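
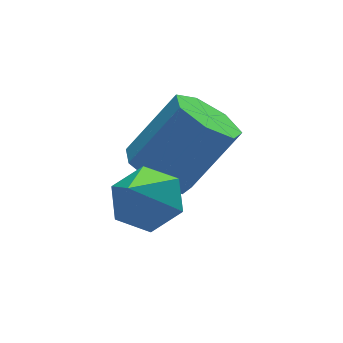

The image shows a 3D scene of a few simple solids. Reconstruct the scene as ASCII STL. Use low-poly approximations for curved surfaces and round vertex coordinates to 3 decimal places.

solid 
facet normal -0.623 0.004 -0.782
outer loop
vertex -0.028 0.698 -1.967
vertex -0.559 0.964 -1.543
vertex -0.064 1.329 -1.935
endloop
endfacet
facet normal 0.780 0.076 -0.621
outer loop
vertex -0.028 0.698 -1.967
vertex -0.064 1.329 -1.935
vertex 0.931 0.691 -0.762
endloop
endfacet
facet normal 0.781 0.077 -0.620
outer loop
vertex 0.931 0.691 -0.762
vertex -0.064 1.329 -1.935
vertex 0.895 1.322 -0.729
endloop
endfacet
facet normal 0.623 -0.005 0.783
outer loop
vertex 0.931 0.691 -0.762
vertex 0.895 1.322 -0.729
vertex 0.399 0.956 -0.337
endloop
endfacet
facet normal -0.623 0.005 -0.782
outer loop
vertex -0.064 1.329 -1.935
vertex -0.559 0.964 -1.543
vertex -0.473 1.686 -1.607
endloop
endfacet
facet normal 0.443 0.827 -0.347
outer loop
vertex -0.064 1.329 -1.935
vertex -0.473 1.686 -1.607
vertex 0.895 1.322 -0.729
endloop
endfacet
facet normal 0.443 0.827 -0.347
outer loop
vertex 0.895 1.322 -0.729
vertex -0.473 1.686 -1.607
vertex 0.486 1.678 -0.402
endloop
endfacet
facet normal 0.622 -0.004 0.783
outer loop
vertex 0.895 1.322 -0.729
vertex 0.486 1.678 -0.402
vertex 0.399 0.956 -0.337
endloop
endfacet
facet normal -0.623 0.005 -0.783
outer loop
vertex -0.473 1.686 -1.607
vertex -0.559 0.964 -1.543
vertex -0.947 1.498 -1.231
endloop
endfacet
facet normal -0.229 0.955 0.189
outer loop
vertex -0.473 1.686 -1.607
vertex -0.947 1.498 -1.231
vertex 0.486 1.678 -0.402
endloop
endfacet
facet normal -0.228 0.955 0.187
outer loop
vertex 0.486 1.678 -0.402
vertex -0.947 1.498 -1.231
vertex 0.012 1.491 -0.026
endloop
endfacet
facet normal 0.623 -0.005 0.783
outer loop
vertex 0.486 1.678 -0.402
vertex 0.012 1.491 -0.026
vertex 0.399 0.956 -0.337
endloop
endfacet
facet normal -0.622 0.005 -0.783
outer loop
vertex -0.947 1.498 -1.231
vertex -0.559 0.964 -1.543
vertex -1.129 0.908 -1.09
endloop
endfacet
facet normal -0.728 0.363 0.581
outer loop
vertex -0.947 1.498 -1.231
vertex -1.129 0.908 -1.09
vertex 0.012 1.491 -0.026
endloop
endfacet
facet normal -0.728 0.365 0.580
outer loop
vertex 0.012 1.491 -0.026
vertex -1.129 0.908 -1.09
vertex -0.171 0.901 0.116
endloop
endfacet
facet normal 0.622 -0.005 0.783
outer loop
vertex 0.012 1.491 -0.026
vertex -0.171 0.901 0.116
vertex 0.399 0.956 -0.337
endloop
endfacet
facet normal -0.622 0.004 -0.783
outer loop
vertex -1.129 0.908 -1.09
vertex -0.559 0.964 -1.543
vertex -0.882 0.36 -1.289
endloop
endfacet
facet normal -0.679 -0.501 0.537
outer loop
vertex -1.129 0.908 -1.09
vertex -0.882 0.36 -1.289
vertex -0.171 0.901 0.116
endloop
endfacet
facet normal -0.679 -0.502 0.537
outer loop
vertex -0.171 0.901 0.116
vertex -0.882 0.36 -1.289
vertex 0.076 0.353 -0.084
endloop
endfacet
facet normal 0.622 -0.005 0.783
outer loop
vertex -0.171 0.901 0.116
vertex 0.076 0.353 -0.084
vertex 0.399 0.956 -0.337
endloop
endfacet
facet normal -0.623 0.004 -0.782
outer loop
vertex -0.882 0.36 -1.289
vertex -0.559 0.964 -1.543
vertex -0.392 0.266 -1.68
endloop
endfacet
facet normal -0.119 -0.989 0.089
outer loop
vertex -0.882 0.36 -1.289
vertex -0.392 0.266 -1.68
vertex 0.076 0.353 -0.084
endloop
endfacet
facet normal -0.119 -0.989 0.089
outer loop
vertex 0.076 0.353 -0.084
vertex -0.392 0.266 -1.68
vertex 0.566 0.259 -0.474
endloop
endfacet
facet normal 0.622 -0.005 0.783
outer loop
vertex 0.076 0.353 -0.084
vertex 0.566 0.259 -0.474
vertex 0.399 0.956 -0.337
endloop
endfacet
facet normal -0.623 0.005 -0.783
outer loop
vertex -0.392 0.266 -1.68
vertex -0.559 0.964 -1.543
vertex -0.028 0.698 -1.967
endloop
endfacet
facet normal 0.532 -0.732 -0.427
outer loop
vertex -0.392 0.266 -1.68
vertex -0.028 0.698 -1.967
vertex 0.566 0.259 -0.474
endloop
endfacet
facet normal 0.531 -0.733 -0.426
outer loop
vertex 0.566 0.259 -0.474
vertex -0.028 0.698 -1.967
vertex 0.931 0.691 -0.762
endloop
endfacet
facet normal 0.623 -0.005 0.782
outer loop
vertex 0.566 0.259 -0.474
vertex 0.931 0.691 -0.762
vertex 0.399 0.956 -0.337
endloop
endfacet
facet normal 0.433 0.491 -0.756
outer loop
vertex -0.902 -0.951 -0.961
vertex -1.339 -0.449 -0.885
vertex -0.759 -0.443 -0.549
endloop
endfacet
facet normal 0.641 -0.584 0.498
outer loop
vertex -0.902 -0.951 -0.961
vertex -0.759 -0.443 -0.549
vertex -1.941 -1.131 0.165
endloop
endfacet
facet normal 0.433 0.489 -0.757
outer loop
vertex -0.759 -0.443 -0.549
vertex -1.339 -0.449 -0.885
vertex -1.196 0.06 -0.474
endloop
endfacet
facet normal 0.407 0.221 0.886
outer loop
vertex -0.759 -0.443 -0.549
vertex -1.196 0.06 -0.474
vertex -1.941 -1.131 0.165
endloop
endfacet
facet normal 0.433 0.490 -0.757
outer loop
vertex -1.196 0.06 -0.474
vertex -1.339 -0.449 -0.885
vertex -1.776 0.053 -0.81
endloop
endfacet
facet normal -0.401 0.615 0.679
outer loop
vertex -1.196 0.06 -0.474
vertex -1.776 0.053 -0.81
vertex -1.941 -1.131 0.165
endloop
endfacet
facet normal 0.434 0.491 -0.756
outer loop
vertex -1.776 0.053 -0.81
vertex -1.339 -0.449 -0.885
vertex -1.918 -0.456 -1.222
endloop
endfacet
facet normal -0.975 0.205 0.083
outer loop
vertex -1.776 0.053 -0.81
vertex -1.918 -0.456 -1.222
vertex -1.941 -1.131 0.165
endloop
endfacet
facet normal 0.434 0.491 -0.756
outer loop
vertex -1.918 -0.456 -1.222
vertex -1.339 -0.449 -0.885
vertex -1.481 -0.958 -1.297
endloop
endfacet
facet normal -0.741 -0.599 -0.304
outer loop
vertex -1.918 -0.456 -1.222
vertex -1.481 -0.958 -1.297
vertex -1.941 -1.131 0.165
endloop
endfacet
facet normal 0.433 0.491 -0.756
outer loop
vertex -1.481 -0.958 -1.297
vertex -1.339 -0.449 -0.885
vertex -0.902 -0.951 -0.961
endloop
endfacet
facet normal 0.068 -0.993 -0.096
outer loop
vertex -1.481 -0.958 -1.297
vertex -0.902 -0.951 -0.961
vertex -1.941 -1.131 0.165
endloop
endfacet

endsolid


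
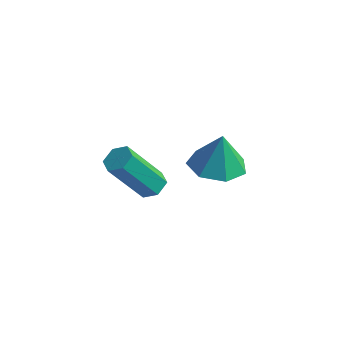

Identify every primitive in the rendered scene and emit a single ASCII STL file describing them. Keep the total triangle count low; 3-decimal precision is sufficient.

solid 
facet normal -0.077 -0.110 -0.991
outer loop
vertex 3.819 -0.516 -0.414
vertex 3.065 0.142 -0.429
vertex 4.046 0.314 -0.524
endloop
endfacet
facet normal 0.852 -0.167 0.495
outer loop
vertex 3.819 -0.516 -0.414
vertex 4.046 0.314 -0.524
vertex 3.175 0.298 0.969
endloop
endfacet
facet normal -0.076 -0.111 -0.991
outer loop
vertex 4.046 0.314 -0.524
vertex 3.065 0.142 -0.429
vertex 3.535 1.014 -0.563
endloop
endfacet
facet normal 0.719 0.549 0.426
outer loop
vertex 4.046 0.314 -0.524
vertex 3.535 1.014 -0.563
vertex 3.175 0.298 0.969
endloop
endfacet
facet normal -0.078 -0.110 -0.991
outer loop
vertex 3.535 1.014 -0.563
vertex 3.065 0.142 -0.429
vertex 2.671 1.058 -0.5
endloop
endfacet
facet normal 0.078 0.896 0.437
outer loop
vertex 3.535 1.014 -0.563
vertex 2.671 1.058 -0.5
vertex 3.175 0.298 0.969
endloop
endfacet
facet normal -0.077 -0.110 -0.991
outer loop
vertex 2.671 1.058 -0.5
vertex 3.065 0.142 -0.429
vertex 2.103 0.411 -0.384
endloop
endfacet
facet normal -0.593 0.614 0.521
outer loop
vertex 2.671 1.058 -0.5
vertex 2.103 0.411 -0.384
vertex 3.175 0.298 0.969
endloop
endfacet
facet normal -0.077 -0.111 -0.991
outer loop
vertex 2.103 0.411 -0.384
vertex 3.065 0.142 -0.429
vertex 2.261 -0.438 -0.301
endloop
endfacet
facet normal -0.784 -0.086 0.614
outer loop
vertex 2.103 0.411 -0.384
vertex 2.261 -0.438 -0.301
vertex 3.175 0.298 0.969
endloop
endfacet
facet normal -0.077 -0.112 -0.991
outer loop
vertex 2.261 -0.438 -0.301
vertex 3.065 0.142 -0.429
vertex 3.024 -0.851 -0.314
endloop
endfacet
facet normal -0.355 -0.675 0.647
outer loop
vertex 2.261 -0.438 -0.301
vertex 3.024 -0.851 -0.314
vertex 3.175 0.298 0.969
endloop
endfacet
facet normal -0.078 -0.112 -0.991
outer loop
vertex 3.024 -0.851 -0.314
vertex 3.065 0.142 -0.429
vertex 3.819 -0.516 -0.414
endloop
endfacet
facet normal 0.375 -0.712 0.594
outer loop
vertex 3.024 -0.851 -0.314
vertex 3.819 -0.516 -0.414
vertex 3.175 0.298 0.969
endloop
endfacet
facet normal 0.355 0.437 -0.826
outer loop
vertex 0.278 0.915 -3.993
vertex -0.188 1.293 -3.993
vertex 0.316 1.438 -3.7
endloop
endfacet
facet normal 0.933 -0.225 0.280
outer loop
vertex 0.278 0.915 -3.993
vertex 0.316 1.438 -3.7
vertex -0.486 -0.031 -2.208
endloop
endfacet
facet normal 0.933 -0.225 0.280
outer loop
vertex -0.486 -0.031 -2.208
vertex 0.316 1.438 -3.7
vertex -0.448 0.492 -1.915
endloop
endfacet
facet normal -0.353 -0.438 0.827
outer loop
vertex -0.486 -0.031 -2.208
vertex -0.448 0.492 -1.915
vertex -0.952 0.347 -2.207
endloop
endfacet
facet normal 0.354 0.438 -0.826
outer loop
vertex 0.316 1.438 -3.7
vertex -0.188 1.293 -3.993
vertex -0.15 1.815 -3.7
endloop
endfacet
facet normal 0.520 0.643 0.563
outer loop
vertex 0.316 1.438 -3.7
vertex -0.15 1.815 -3.7
vertex -0.448 0.492 -1.915
endloop
endfacet
facet normal 0.519 0.643 0.563
outer loop
vertex -0.448 0.492 -1.915
vertex -0.15 1.815 -3.7
vertex -0.915 0.869 -1.915
endloop
endfacet
facet normal -0.353 -0.438 0.827
outer loop
vertex -0.448 0.492 -1.915
vertex -0.915 0.869 -1.915
vertex -0.952 0.347 -2.207
endloop
endfacet
facet normal 0.354 0.438 -0.826
outer loop
vertex -0.15 1.815 -3.7
vertex -0.188 1.293 -3.993
vertex -0.654 1.671 -3.992
endloop
endfacet
facet normal -0.411 0.866 0.283
outer loop
vertex -0.15 1.815 -3.7
vertex -0.654 1.671 -3.992
vertex -0.915 0.869 -1.915
endloop
endfacet
facet normal -0.412 0.866 0.283
outer loop
vertex -0.915 0.869 -1.915
vertex -0.654 1.671 -3.992
vertex -1.418 0.725 -2.207
endloop
endfacet
facet normal -0.355 -0.437 0.826
outer loop
vertex -0.915 0.869 -1.915
vertex -1.418 0.725 -2.207
vertex -0.952 0.347 -2.207
endloop
endfacet
facet normal 0.353 0.438 -0.827
outer loop
vertex -0.654 1.671 -3.992
vertex -0.188 1.293 -3.993
vertex -0.692 1.148 -4.285
endloop
endfacet
facet normal -0.933 0.225 -0.280
outer loop
vertex -0.654 1.671 -3.992
vertex -0.692 1.148 -4.285
vertex -1.418 0.725 -2.207
endloop
endfacet
facet normal -0.933 0.225 -0.280
outer loop
vertex -1.418 0.725 -2.207
vertex -0.692 1.148 -4.285
vertex -1.456 0.202 -2.5
endloop
endfacet
facet normal -0.355 -0.437 0.826
outer loop
vertex -1.418 0.725 -2.207
vertex -1.456 0.202 -2.5
vertex -0.952 0.347 -2.207
endloop
endfacet
facet normal 0.353 0.438 -0.827
outer loop
vertex -0.692 1.148 -4.285
vertex -0.188 1.293 -3.993
vertex -0.225 0.771 -4.285
endloop
endfacet
facet normal -0.519 -0.643 -0.563
outer loop
vertex -0.692 1.148 -4.285
vertex -0.225 0.771 -4.285
vertex -1.456 0.202 -2.5
endloop
endfacet
facet normal -0.520 -0.642 -0.563
outer loop
vertex -1.456 0.202 -2.5
vertex -0.225 0.771 -4.285
vertex -0.99 -0.175 -2.5
endloop
endfacet
facet normal -0.354 -0.438 0.826
outer loop
vertex -1.456 0.202 -2.5
vertex -0.99 -0.175 -2.5
vertex -0.952 0.347 -2.207
endloop
endfacet
facet normal 0.355 0.437 -0.826
outer loop
vertex -0.225 0.771 -4.285
vertex -0.188 1.293 -3.993
vertex 0.278 0.915 -3.993
endloop
endfacet
facet normal 0.412 -0.866 -0.283
outer loop
vertex -0.225 0.771 -4.285
vertex 0.278 0.915 -3.993
vertex -0.99 -0.175 -2.5
endloop
endfacet
facet normal 0.411 -0.866 -0.283
outer loop
vertex -0.99 -0.175 -2.5
vertex 0.278 0.915 -3.993
vertex -0.486 -0.031 -2.208
endloop
endfacet
facet normal -0.354 -0.438 0.826
outer loop
vertex -0.99 -0.175 -2.5
vertex -0.486 -0.031 -2.208
vertex -0.952 0.347 -2.207
endloop
endfacet

endsolid


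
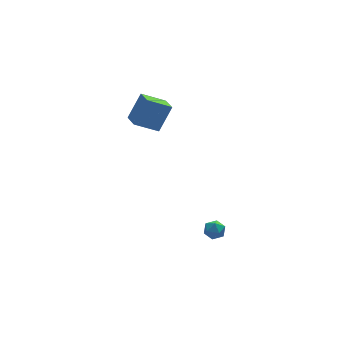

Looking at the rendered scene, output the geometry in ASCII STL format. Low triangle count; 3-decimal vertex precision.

solid 
facet normal -0.511 -0.222 -0.831
outer loop
vertex -0.32 0.37 3.625
vertex -0.275 1.512 3.292
vertex 0.977 0.107 2.898
endloop
endfacet
facet normal -0.038 -0.960 0.279
outer loop
vertex 1.855 0.488 4.328
vertex -0.32 0.37 3.625
vertex 0.977 0.107 2.898
endloop
endfacet
facet normal -0.510 -0.221 -0.831
outer loop
vertex 0.977 0.107 2.898
vertex -0.275 1.512 3.292
vertex 1.023 1.249 2.566
endloop
endfacet
facet normal 0.859 -0.174 -0.481
outer loop
vertex 1.023 1.249 2.566
vertex 1.855 0.488 4.328
vertex 0.977 0.107 2.898
endloop
endfacet
facet normal -0.859 0.174 0.481
outer loop
vertex -0.32 0.37 3.625
vertex 0.603 1.893 4.722
vertex -0.275 1.512 3.292
endloop
endfacet
facet normal -0.038 -0.959 0.279
outer loop
vertex 0.557 0.751 5.054
vertex -0.32 0.37 3.625
vertex 1.855 0.488 4.328
endloop
endfacet
facet normal -0.859 0.174 0.481
outer loop
vertex 0.557 0.751 5.054
vertex 0.603 1.893 4.722
vertex -0.32 0.37 3.625
endloop
endfacet
facet normal 0.038 0.959 -0.279
outer loop
vertex -0.275 1.512 3.292
vertex 0.603 1.893 4.722
vertex 1.023 1.249 2.566
endloop
endfacet
facet normal 0.859 -0.174 -0.481
outer loop
vertex 1.9 1.63 3.995
vertex 1.855 0.488 4.328
vertex 1.023 1.249 2.566
endloop
endfacet
facet normal 0.038 0.959 -0.279
outer loop
vertex 1.023 1.249 2.566
vertex 0.603 1.893 4.722
vertex 1.9 1.63 3.995
endloop
endfacet
facet normal 0.510 0.222 0.831
outer loop
vertex 1.9 1.63 3.995
vertex 0.557 0.751 5.054
vertex 1.855 0.488 4.328
endloop
endfacet
facet normal 0.511 0.221 0.831
outer loop
vertex 0.603 1.893 4.722
vertex 0.557 0.751 5.054
vertex 1.9 1.63 3.995
endloop
endfacet
facet normal -0.625 0.772 -0.117
outer loop
vertex 2.827 -2.692 -3.381
vertex 2.326 -3.105 -3.428
vertex 2.503 -2.873 -2.845
endloop
endfacet
facet normal -0.065 0.957 0.284
outer loop
vertex 2.827 -2.692 -3.381
vertex 2.503 -2.873 -2.845
vertex 3.153 -2.832 -2.834
endloop
endfacet
facet normal 0.527 0.844 -0.098
outer loop
vertex 2.827 -2.692 -3.381
vertex 3.153 -2.832 -2.834
vertex 3.378 -3.039 -3.41
endloop
endfacet
facet normal 0.333 0.590 -0.735
outer loop
vertex 2.827 -2.692 -3.381
vertex 3.378 -3.039 -3.41
vertex 2.867 -3.208 -3.777
endloop
endfacet
facet normal -0.379 0.545 -0.748
outer loop
vertex 2.827 -2.692 -3.381
vertex 2.867 -3.208 -3.777
vertex 2.326 -3.105 -3.428
endloop
endfacet
facet normal -0.047 0.524 0.851
outer loop
vertex 3.153 -2.832 -2.834
vertex 2.503 -2.873 -2.845
vertex 2.853 -3.332 -2.543
endloop
endfacet
facet normal -0.954 0.224 0.201
outer loop
vertex 2.503 -2.873 -2.845
vertex 2.326 -3.105 -3.428
vertex 2.342 -3.501 -2.91
endloop
endfacet
facet normal -0.556 -0.143 -0.819
outer loop
vertex 2.326 -3.105 -3.428
vertex 2.867 -3.208 -3.777
vertex 2.567 -3.708 -3.486
endloop
endfacet
facet normal 0.597 -0.070 -0.799
outer loop
vertex 2.867 -3.208 -3.777
vertex 3.378 -3.039 -3.41
vertex 3.217 -3.667 -3.475
endloop
endfacet
facet normal 0.911 0.342 0.233
outer loop
vertex 3.378 -3.039 -3.41
vertex 3.153 -2.832 -2.834
vertex 3.394 -3.435 -2.892
endloop
endfacet
facet normal -0.333 -0.590 0.735
outer loop
vertex 2.893 -3.848 -2.939
vertex 2.853 -3.332 -2.543
vertex 2.342 -3.501 -2.91
endloop
endfacet
facet normal -0.527 -0.844 0.098
outer loop
vertex 2.893 -3.848 -2.939
vertex 2.342 -3.501 -2.91
vertex 2.567 -3.708 -3.486
endloop
endfacet
facet normal 0.065 -0.957 -0.284
outer loop
vertex 2.893 -3.848 -2.939
vertex 2.567 -3.708 -3.486
vertex 3.217 -3.667 -3.475
endloop
endfacet
facet normal 0.625 -0.772 0.117
outer loop
vertex 2.893 -3.848 -2.939
vertex 3.217 -3.667 -3.475
vertex 3.394 -3.435 -2.892
endloop
endfacet
facet normal 0.379 -0.545 0.748
outer loop
vertex 2.893 -3.848 -2.939
vertex 3.394 -3.435 -2.892
vertex 2.853 -3.332 -2.543
endloop
endfacet
facet normal -0.597 0.070 0.799
outer loop
vertex 2.342 -3.501 -2.91
vertex 2.853 -3.332 -2.543
vertex 2.503 -2.873 -2.845
endloop
endfacet
facet normal -0.911 -0.342 -0.233
outer loop
vertex 2.567 -3.708 -3.486
vertex 2.342 -3.501 -2.91
vertex 2.326 -3.105 -3.428
endloop
endfacet
facet normal 0.047 -0.524 -0.851
outer loop
vertex 3.217 -3.667 -3.475
vertex 2.567 -3.708 -3.486
vertex 2.867 -3.208 -3.777
endloop
endfacet
facet normal 0.954 -0.224 -0.201
outer loop
vertex 3.394 -3.435 -2.892
vertex 3.217 -3.667 -3.475
vertex 3.378 -3.039 -3.41
endloop
endfacet
facet normal 0.556 0.143 0.819
outer loop
vertex 2.853 -3.332 -2.543
vertex 3.394 -3.435 -2.892
vertex 3.153 -2.832 -2.834
endloop
endfacet

endsolid


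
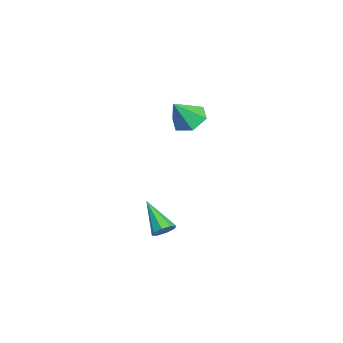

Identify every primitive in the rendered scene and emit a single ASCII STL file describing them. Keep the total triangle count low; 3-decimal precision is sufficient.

solid 
facet normal -0.437 0.435 -0.787
outer loop
vertex -0.582 -1.412 2.288
vertex -1.427 -1.634 2.634
vertex -1.026 -0.816 2.864
endloop
endfacet
facet normal 0.881 0.371 0.295
outer loop
vertex -0.582 -1.412 2.288
vertex -1.026 -0.816 2.864
vertex -0.733 -2.326 3.886
endloop
endfacet
facet normal -0.437 0.435 -0.787
outer loop
vertex -1.026 -0.816 2.864
vertex -1.427 -1.634 2.634
vertex -1.871 -1.038 3.21
endloop
endfacet
facet normal 0.176 0.575 0.799
outer loop
vertex -1.026 -0.816 2.864
vertex -1.871 -1.038 3.21
vertex -0.733 -2.326 3.886
endloop
endfacet
facet normal -0.437 0.435 -0.787
outer loop
vertex -1.871 -1.038 3.21
vertex -1.427 -1.634 2.634
vertex -2.272 -1.856 2.98
endloop
endfacet
facet normal -0.506 0.006 0.862
outer loop
vertex -1.871 -1.038 3.21
vertex -2.272 -1.856 2.98
vertex -0.733 -2.326 3.886
endloop
endfacet
facet normal -0.437 0.436 -0.787
outer loop
vertex -2.272 -1.856 2.98
vertex -1.427 -1.634 2.634
vertex -1.829 -2.452 2.404
endloop
endfacet
facet normal -0.483 -0.767 0.422
outer loop
vertex -2.272 -1.856 2.98
vertex -1.829 -2.452 2.404
vertex -0.733 -2.326 3.886
endloop
endfacet
facet normal -0.437 0.436 -0.787
outer loop
vertex -1.829 -2.452 2.404
vertex -1.427 -1.634 2.634
vertex -0.984 -2.23 2.058
endloop
endfacet
facet normal 0.222 -0.972 -0.081
outer loop
vertex -1.829 -2.452 2.404
vertex -0.984 -2.23 2.058
vertex -0.733 -2.326 3.886
endloop
endfacet
facet normal -0.437 0.436 -0.787
outer loop
vertex -0.984 -2.23 2.058
vertex -1.427 -1.634 2.634
vertex -0.582 -1.412 2.288
endloop
endfacet
facet normal 0.904 -0.403 -0.145
outer loop
vertex -0.984 -2.23 2.058
vertex -0.582 -1.412 2.288
vertex -0.733 -2.326 3.886
endloop
endfacet
facet normal 0.595 0.470 -0.652
outer loop
vertex 1.539 -2.219 -2.877
vertex 1.302 -2.558 -3.338
vertex 1.16 -2.015 -3.076
endloop
endfacet
facet normal -0.088 0.607 0.790
outer loop
vertex 1.539 -2.219 -2.877
vertex 1.16 -2.015 -3.076
vertex 0.138 -3.482 -2.062
endloop
endfacet
facet normal 0.595 0.470 -0.652
outer loop
vertex 1.16 -2.015 -3.076
vertex 1.302 -2.558 -3.338
vertex 0.864 -2.129 -3.428
endloop
endfacet
facet normal -0.653 0.682 0.328
outer loop
vertex 1.16 -2.015 -3.076
vertex 0.864 -2.129 -3.428
vertex 0.138 -3.482 -2.062
endloop
endfacet
facet normal 0.595 0.471 -0.650
outer loop
vertex 0.864 -2.129 -3.428
vertex 1.302 -2.558 -3.338
vertex 0.825 -2.495 -3.729
endloop
endfacet
facet normal -0.935 0.280 -0.219
outer loop
vertex 0.864 -2.129 -3.428
vertex 0.825 -2.495 -3.729
vertex 0.138 -3.482 -2.062
endloop
endfacet
facet normal 0.596 0.471 -0.651
outer loop
vertex 0.825 -2.495 -3.729
vertex 1.302 -2.558 -3.338
vertex 1.065 -2.897 -3.8
endloop
endfacet
facet normal -0.766 -0.363 -0.531
outer loop
vertex 0.825 -2.495 -3.729
vertex 1.065 -2.897 -3.8
vertex 0.138 -3.482 -2.062
endloop
endfacet
facet normal 0.594 0.472 -0.651
outer loop
vertex 1.065 -2.897 -3.8
vertex 1.302 -2.558 -3.338
vertex 1.445 -3.101 -3.601
endloop
endfacet
facet normal -0.246 -0.872 -0.424
outer loop
vertex 1.065 -2.897 -3.8
vertex 1.445 -3.101 -3.601
vertex 0.138 -3.482 -2.062
endloop
endfacet
facet normal 0.593 0.472 -0.652
outer loop
vertex 1.445 -3.101 -3.601
vertex 1.302 -2.558 -3.338
vertex 1.741 -2.987 -3.249
endloop
endfacet
facet normal 0.320 -0.947 0.037
outer loop
vertex 1.445 -3.101 -3.601
vertex 1.741 -2.987 -3.249
vertex 0.138 -3.482 -2.062
endloop
endfacet
facet normal 0.594 0.472 -0.651
outer loop
vertex 1.741 -2.987 -3.249
vertex 1.302 -2.558 -3.338
vertex 1.78 -2.621 -2.948
endloop
endfacet
facet normal 0.601 -0.545 0.585
outer loop
vertex 1.741 -2.987 -3.249
vertex 1.78 -2.621 -2.948
vertex 0.138 -3.482 -2.062
endloop
endfacet
facet normal 0.594 0.471 -0.652
outer loop
vertex 1.78 -2.621 -2.948
vertex 1.302 -2.558 -3.338
vertex 1.539 -2.219 -2.877
endloop
endfacet
facet normal 0.431 0.100 0.897
outer loop
vertex 1.78 -2.621 -2.948
vertex 1.539 -2.219 -2.877
vertex 0.138 -3.482 -2.062
endloop
endfacet

endsolid


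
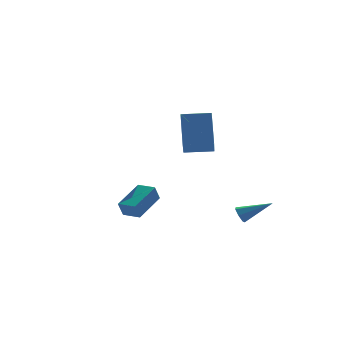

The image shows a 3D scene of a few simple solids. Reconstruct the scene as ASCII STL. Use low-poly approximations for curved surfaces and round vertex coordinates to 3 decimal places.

solid 
facet normal -0.941 0.333 -0.056
outer loop
vertex 1.535 3.928 0.673
vertex 2.066 5.254 -0.373
vertex 1.215 2.742 -0.994
endloop
endfacet
facet normal -0.300 -0.749 0.591
outer loop
vertex 2.674 2.226 -0.907
vertex 1.535 3.928 0.673
vertex 1.215 2.742 -0.994
endloop
endfacet
facet normal -0.941 0.333 -0.056
outer loop
vertex 1.215 2.742 -0.994
vertex 2.066 5.254 -0.373
vertex 1.746 4.068 -2.039
endloop
endfacet
facet normal -0.155 -0.573 -0.805
outer loop
vertex 1.746 4.068 -2.039
vertex 2.674 2.226 -0.907
vertex 1.215 2.742 -0.994
endloop
endfacet
facet normal 0.155 0.573 0.805
outer loop
vertex 1.535 3.928 0.673
vertex 3.525 4.738 -0.286
vertex 2.066 5.254 -0.373
endloop
endfacet
facet normal -0.300 -0.749 0.591
outer loop
vertex 2.994 3.412 0.759
vertex 1.535 3.928 0.673
vertex 2.674 2.226 -0.907
endloop
endfacet
facet normal 0.155 0.572 0.805
outer loop
vertex 2.994 3.412 0.759
vertex 3.525 4.738 -0.286
vertex 1.535 3.928 0.673
endloop
endfacet
facet normal 0.300 0.749 -0.591
outer loop
vertex 2.066 5.254 -0.373
vertex 3.525 4.738 -0.286
vertex 1.746 4.068 -2.039
endloop
endfacet
facet normal -0.155 -0.573 -0.805
outer loop
vertex 3.205 3.552 -1.953
vertex 2.674 2.226 -0.907
vertex 1.746 4.068 -2.039
endloop
endfacet
facet normal 0.300 0.749 -0.591
outer loop
vertex 1.746 4.068 -2.039
vertex 3.525 4.738 -0.286
vertex 3.205 3.552 -1.953
endloop
endfacet
facet normal 0.941 -0.333 0.056
outer loop
vertex 3.205 3.552 -1.953
vertex 2.994 3.412 0.759
vertex 2.674 2.226 -0.907
endloop
endfacet
facet normal 0.941 -0.333 0.056
outer loop
vertex 3.525 4.738 -0.286
vertex 2.994 3.412 0.759
vertex 3.205 3.552 -1.953
endloop
endfacet
facet normal -0.840 0.307 -0.447
outer loop
vertex 2.494 -2.089 -4.28
vertex 2.218 -2.356 -3.945
vertex 2.377 -1.873 -3.912
endloop
endfacet
facet normal 0.675 0.710 -0.202
outer loop
vertex 2.494 -2.089 -4.28
vertex 2.377 -1.873 -3.912
vertex 3.662 -2.884 -3.175
endloop
endfacet
facet normal -0.840 0.307 -0.448
outer loop
vertex 2.377 -1.873 -3.912
vertex 2.218 -2.356 -3.945
vertex 2.14 -2.021 -3.569
endloop
endfacet
facet normal 0.302 0.782 0.546
outer loop
vertex 2.377 -1.873 -3.912
vertex 2.14 -2.021 -3.569
vertex 3.662 -2.884 -3.175
endloop
endfacet
facet normal -0.839 0.308 -0.449
outer loop
vertex 2.14 -2.021 -3.569
vertex 2.218 -2.356 -3.945
vertex 1.961 -2.421 -3.509
endloop
endfacet
facet normal -0.134 0.206 0.969
outer loop
vertex 2.14 -2.021 -3.569
vertex 1.961 -2.421 -3.509
vertex 3.662 -2.884 -3.175
endloop
endfacet
facet normal -0.839 0.306 -0.449
outer loop
vertex 1.961 -2.421 -3.509
vertex 2.218 -2.356 -3.945
vertex 1.976 -2.773 -3.777
endloop
endfacet
facet normal -0.307 -0.585 0.751
outer loop
vertex 1.961 -2.421 -3.509
vertex 1.976 -2.773 -3.777
vertex 3.662 -2.884 -3.175
endloop
endfacet
facet normal -0.840 0.307 -0.448
outer loop
vertex 1.976 -2.773 -3.777
vertex 2.218 -2.356 -3.945
vertex 2.173 -2.811 -4.172
endloop
endfacet
facet normal -0.085 -0.995 0.054
outer loop
vertex 1.976 -2.773 -3.777
vertex 2.173 -2.811 -4.172
vertex 3.662 -2.884 -3.175
endloop
endfacet
facet normal -0.841 0.306 -0.447
outer loop
vertex 2.173 -2.811 -4.172
vertex 2.218 -2.356 -3.945
vertex 2.403 -2.506 -4.396
endloop
endfacet
facet normal 0.365 -0.714 -0.597
outer loop
vertex 2.173 -2.811 -4.172
vertex 2.403 -2.506 -4.396
vertex 3.662 -2.884 -3.175
endloop
endfacet
facet normal -0.840 0.308 -0.447
outer loop
vertex 2.403 -2.506 -4.396
vertex 2.218 -2.356 -3.945
vertex 2.494 -2.089 -4.28
endloop
endfacet
facet normal 0.702 0.044 -0.710
outer loop
vertex 2.403 -2.506 -4.396
vertex 2.494 -2.089 -4.28
vertex 3.662 -2.884 -3.175
endloop
endfacet
facet normal -0.578 0.814 -0.057
outer loop
vertex -3.065 -0.001 -3.392
vertex -1.709 1.01 -2.693
vertex -2.763 0.157 -4.204
endloop
endfacet
facet normal -0.741 -0.552 -0.383
outer loop
vertex -2.191 -0.65 -4.147
vertex -3.065 -0.001 -3.392
vertex -2.763 0.157 -4.204
endloop
endfacet
facet normal -0.577 0.815 -0.057
outer loop
vertex -2.763 0.157 -4.204
vertex -1.709 1.01 -2.693
vertex -1.407 1.167 -3.504
endloop
endfacet
facet normal 0.343 0.178 -0.922
outer loop
vertex -1.407 1.167 -3.504
vertex -2.191 -0.65 -4.147
vertex -2.763 0.157 -4.204
endloop
endfacet
facet normal -0.343 -0.178 0.922
outer loop
vertex -3.065 -0.001 -3.392
vertex -1.137 0.203 -2.636
vertex -1.709 1.01 -2.693
endloop
endfacet
facet normal -0.741 -0.552 -0.383
outer loop
vertex -2.493 -0.807 -3.336
vertex -3.065 -0.001 -3.392
vertex -2.191 -0.65 -4.147
endloop
endfacet
facet normal -0.343 -0.179 0.922
outer loop
vertex -2.493 -0.807 -3.336
vertex -1.137 0.203 -2.636
vertex -3.065 -0.001 -3.392
endloop
endfacet
facet normal 0.741 0.552 0.383
outer loop
vertex -1.709 1.01 -2.693
vertex -1.137 0.203 -2.636
vertex -1.407 1.167 -3.504
endloop
endfacet
facet normal 0.342 0.179 -0.922
outer loop
vertex -0.835 0.361 -3.448
vertex -2.191 -0.65 -4.147
vertex -1.407 1.167 -3.504
endloop
endfacet
facet normal 0.741 0.552 0.383
outer loop
vertex -1.407 1.167 -3.504
vertex -1.137 0.203 -2.636
vertex -0.835 0.361 -3.448
endloop
endfacet
facet normal 0.578 -0.814 0.057
outer loop
vertex -0.835 0.361 -3.448
vertex -2.493 -0.807 -3.336
vertex -2.191 -0.65 -4.147
endloop
endfacet
facet normal 0.578 -0.814 0.056
outer loop
vertex -1.137 0.203 -2.636
vertex -2.493 -0.807 -3.336
vertex -0.835 0.361 -3.448
endloop
endfacet

endsolid


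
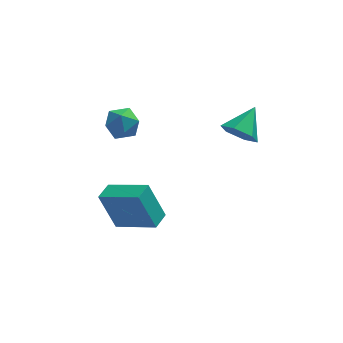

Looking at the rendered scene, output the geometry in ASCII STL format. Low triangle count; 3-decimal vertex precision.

solid 
facet normal -0.639 0.769 0.024
outer loop
vertex -2.848 0.812 1.523
vertex -3.512 0.268 1.273
vertex -3.335 0.388 2.141
endloop
endfacet
facet normal -0.115 0.859 0.499
outer loop
vertex -2.848 0.812 1.523
vertex -3.335 0.388 2.141
vertex -2.449 0.451 2.237
endloop
endfacet
facet normal 0.506 0.850 0.147
outer loop
vertex -2.848 0.812 1.523
vertex -2.449 0.451 2.237
vertex -2.077 0.369 1.428
endloop
endfacet
facet normal 0.366 0.754 -0.546
outer loop
vertex -2.848 0.812 1.523
vertex -2.077 0.369 1.428
vertex -2.734 0.256 0.832
endloop
endfacet
facet normal -0.342 0.704 -0.623
outer loop
vertex -2.848 0.812 1.523
vertex -2.734 0.256 0.832
vertex -3.512 0.268 1.273
endloop
endfacet
facet normal -0.124 0.303 0.945
outer loop
vertex -2.449 0.451 2.237
vertex -3.335 0.388 2.141
vertex -2.866 -0.316 2.428
endloop
endfacet
facet normal -0.972 0.157 0.176
outer loop
vertex -3.335 0.388 2.141
vertex -3.512 0.268 1.273
vertex -3.523 -0.429 1.832
endloop
endfacet
facet normal -0.492 0.051 -0.869
outer loop
vertex -3.512 0.268 1.273
vertex -2.734 0.256 0.832
vertex -3.151 -0.511 1.023
endloop
endfacet
facet normal 0.654 0.132 -0.745
outer loop
vertex -2.734 0.256 0.832
vertex -2.077 0.369 1.428
vertex -2.265 -0.448 1.119
endloop
endfacet
facet normal 0.881 0.288 0.376
outer loop
vertex -2.077 0.369 1.428
vertex -2.449 0.451 2.237
vertex -2.088 -0.328 1.987
endloop
endfacet
facet normal -0.366 -0.754 0.546
outer loop
vertex -2.752 -0.872 1.737
vertex -2.866 -0.316 2.428
vertex -3.523 -0.429 1.832
endloop
endfacet
facet normal -0.506 -0.850 -0.147
outer loop
vertex -2.752 -0.872 1.737
vertex -3.523 -0.429 1.832
vertex -3.151 -0.511 1.023
endloop
endfacet
facet normal 0.115 -0.859 -0.499
outer loop
vertex -2.752 -0.872 1.737
vertex -3.151 -0.511 1.023
vertex -2.265 -0.448 1.119
endloop
endfacet
facet normal 0.639 -0.769 -0.024
outer loop
vertex -2.752 -0.872 1.737
vertex -2.265 -0.448 1.119
vertex -2.088 -0.328 1.987
endloop
endfacet
facet normal 0.342 -0.704 0.623
outer loop
vertex -2.752 -0.872 1.737
vertex -2.088 -0.328 1.987
vertex -2.866 -0.316 2.428
endloop
endfacet
facet normal -0.654 -0.132 0.745
outer loop
vertex -3.523 -0.429 1.832
vertex -2.866 -0.316 2.428
vertex -3.335 0.388 2.141
endloop
endfacet
facet normal -0.881 -0.288 -0.376
outer loop
vertex -3.151 -0.511 1.023
vertex -3.523 -0.429 1.832
vertex -3.512 0.268 1.273
endloop
endfacet
facet normal 0.124 -0.303 -0.945
outer loop
vertex -2.265 -0.448 1.119
vertex -3.151 -0.511 1.023
vertex -2.734 0.256 0.832
endloop
endfacet
facet normal 0.972 -0.157 -0.176
outer loop
vertex -2.088 -0.328 1.987
vertex -2.265 -0.448 1.119
vertex -2.077 0.369 1.428
endloop
endfacet
facet normal 0.492 -0.051 0.869
outer loop
vertex -2.866 -0.316 2.428
vertex -2.088 -0.328 1.987
vertex -2.449 0.451 2.237
endloop
endfacet
facet normal -0.508 -0.675 -0.535
outer loop
vertex 2.567 -2.114 2.155
vertex 2.088 -1.453 1.777
vertex 2.855 -1.728 1.395
endloop
endfacet
facet normal 0.942 -0.241 0.235
outer loop
vertex 2.567 -2.114 2.155
vertex 2.855 -1.728 1.395
vertex 2.892 -0.387 2.623
endloop
endfacet
facet normal -0.509 -0.674 -0.536
outer loop
vertex 2.855 -1.728 1.395
vertex 2.088 -1.453 1.777
vertex 2.376 -1.066 1.017
endloop
endfacet
facet normal 0.832 0.362 -0.420
outer loop
vertex 2.855 -1.728 1.395
vertex 2.376 -1.066 1.017
vertex 2.892 -0.387 2.623
endloop
endfacet
facet normal -0.509 -0.674 -0.536
outer loop
vertex 2.376 -1.066 1.017
vertex 2.088 -1.453 1.777
vertex 1.609 -0.791 1.399
endloop
endfacet
facet normal 0.115 0.901 -0.418
outer loop
vertex 2.376 -1.066 1.017
vertex 1.609 -0.791 1.399
vertex 2.892 -0.387 2.623
endloop
endfacet
facet normal -0.510 -0.674 -0.535
outer loop
vertex 1.609 -0.791 1.399
vertex 2.088 -1.453 1.777
vertex 1.321 -1.177 2.16
endloop
endfacet
facet normal -0.492 0.837 0.239
outer loop
vertex 1.609 -0.791 1.399
vertex 1.321 -1.177 2.16
vertex 2.892 -0.387 2.623
endloop
endfacet
facet normal -0.510 -0.674 -0.535
outer loop
vertex 1.321 -1.177 2.16
vertex 2.088 -1.453 1.777
vertex 1.8 -1.839 2.537
endloop
endfacet
facet normal -0.381 0.234 0.895
outer loop
vertex 1.321 -1.177 2.16
vertex 1.8 -1.839 2.537
vertex 2.892 -0.387 2.623
endloop
endfacet
facet normal -0.508 -0.675 -0.535
outer loop
vertex 1.8 -1.839 2.537
vertex 2.088 -1.453 1.777
vertex 2.567 -2.114 2.155
endloop
endfacet
facet normal 0.335 -0.305 0.892
outer loop
vertex 1.8 -1.839 2.537
vertex 2.567 -2.114 2.155
vertex 2.892 -0.387 2.623
endloop
endfacet
facet normal -0.501 -0.865 -0.042
outer loop
vertex -2.25 -1.805 -1.949
vertex -3.952 -0.78 -2.769
vertex -1.529 -2.13 -3.851
endloop
endfacet
facet normal 0.792 -0.477 0.382
outer loop
vertex -1.048 -1.3 -3.811
vertex -2.25 -1.805 -1.949
vertex -1.529 -2.13 -3.851
endloop
endfacet
facet normal -0.501 -0.865 -0.042
outer loop
vertex -1.529 -2.13 -3.851
vertex -3.952 -0.78 -2.769
vertex -3.231 -1.105 -4.672
endloop
endfacet
facet normal 0.350 -0.158 -0.923
outer loop
vertex -3.231 -1.105 -4.672
vertex -1.048 -1.3 -3.811
vertex -1.529 -2.13 -3.851
endloop
endfacet
facet normal -0.350 0.158 0.923
outer loop
vertex -2.25 -1.805 -1.949
vertex -3.471 0.05 -2.729
vertex -3.952 -0.78 -2.769
endloop
endfacet
facet normal 0.792 -0.478 0.381
outer loop
vertex -1.769 -0.975 -1.908
vertex -2.25 -1.805 -1.949
vertex -1.048 -1.3 -3.811
endloop
endfacet
facet normal -0.350 0.158 0.923
outer loop
vertex -1.769 -0.975 -1.908
vertex -3.471 0.05 -2.729
vertex -2.25 -1.805 -1.949
endloop
endfacet
facet normal -0.792 0.477 -0.381
outer loop
vertex -3.952 -0.78 -2.769
vertex -3.471 0.05 -2.729
vertex -3.231 -1.105 -4.672
endloop
endfacet
facet normal 0.350 -0.157 -0.923
outer loop
vertex -2.75 -0.275 -4.631
vertex -1.048 -1.3 -3.811
vertex -3.231 -1.105 -4.672
endloop
endfacet
facet normal -0.791 0.478 -0.382
outer loop
vertex -3.231 -1.105 -4.672
vertex -3.471 0.05 -2.729
vertex -2.75 -0.275 -4.631
endloop
endfacet
facet normal 0.501 0.865 0.042
outer loop
vertex -2.75 -0.275 -4.631
vertex -1.769 -0.975 -1.908
vertex -1.048 -1.3 -3.811
endloop
endfacet
facet normal 0.501 0.865 0.042
outer loop
vertex -3.471 0.05 -2.729
vertex -1.769 -0.975 -1.908
vertex -2.75 -0.275 -4.631
endloop
endfacet

endsolid


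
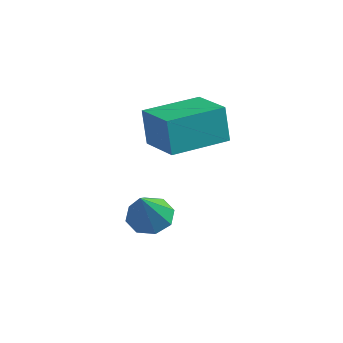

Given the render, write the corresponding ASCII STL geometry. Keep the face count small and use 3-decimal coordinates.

solid 
facet normal -0.923 0.344 -0.170
outer loop
vertex -3.196 2.373 -0.245
vertex -2.572 4.072 -0.193
vertex -2.989 2.334 -1.447
endloop
endfacet
facet normal -0.345 -0.938 -0.029
outer loop
vertex -1.688 1.848 -1.207
vertex -3.196 2.373 -0.245
vertex -2.989 2.334 -1.447
endloop
endfacet
facet normal -0.923 0.344 -0.170
outer loop
vertex -2.989 2.334 -1.447
vertex -2.572 4.072 -0.193
vertex -2.366 4.032 -1.395
endloop
endfacet
facet normal 0.170 -0.032 -0.985
outer loop
vertex -2.366 4.032 -1.395
vertex -1.688 1.848 -1.207
vertex -2.989 2.334 -1.447
endloop
endfacet
facet normal -0.170 0.032 0.985
outer loop
vertex -3.196 2.373 -0.245
vertex -1.271 3.586 0.047
vertex -2.572 4.072 -0.193
endloop
endfacet
facet normal -0.344 -0.938 -0.028
outer loop
vertex -1.894 1.888 -0.005
vertex -3.196 2.373 -0.245
vertex -1.688 1.848 -1.207
endloop
endfacet
facet normal -0.170 0.032 0.985
outer loop
vertex -1.894 1.888 -0.005
vertex -1.271 3.586 0.047
vertex -3.196 2.373 -0.245
endloop
endfacet
facet normal 0.345 0.938 0.028
outer loop
vertex -2.572 4.072 -0.193
vertex -1.271 3.586 0.047
vertex -2.366 4.032 -1.395
endloop
endfacet
facet normal 0.170 -0.032 -0.985
outer loop
vertex -1.064 3.547 -1.155
vertex -1.688 1.848 -1.207
vertex -2.366 4.032 -1.395
endloop
endfacet
facet normal 0.344 0.938 0.029
outer loop
vertex -2.366 4.032 -1.395
vertex -1.271 3.586 0.047
vertex -1.064 3.547 -1.155
endloop
endfacet
facet normal 0.923 -0.344 0.170
outer loop
vertex -1.064 3.547 -1.155
vertex -1.894 1.888 -0.005
vertex -1.688 1.848 -1.207
endloop
endfacet
facet normal 0.923 -0.344 0.170
outer loop
vertex -1.271 3.586 0.047
vertex -1.894 1.888 -0.005
vertex -1.064 3.547 -1.155
endloop
endfacet
facet normal -0.253 0.540 -0.803
outer loop
vertex -2.225 1.789 -4.519
vertex -2.711 2.122 -4.142
vertex -2.034 2.229 -4.283
endloop
endfacet
facet normal 0.928 -0.365 -0.070
outer loop
vertex -2.225 1.789 -4.519
vertex -2.034 2.229 -4.283
vertex -2.309 1.258 -2.858
endloop
endfacet
facet normal -0.253 0.541 -0.802
outer loop
vertex -2.034 2.229 -4.283
vertex -2.711 2.122 -4.142
vertex -2.239 2.608 -3.963
endloop
endfacet
facet normal 0.919 0.220 0.328
outer loop
vertex -2.034 2.229 -4.283
vertex -2.239 2.608 -3.963
vertex -2.309 1.258 -2.858
endloop
endfacet
facet normal -0.251 0.540 -0.803
outer loop
vertex -2.239 2.608 -3.963
vertex -2.711 2.122 -4.142
vertex -2.721 2.702 -3.749
endloop
endfacet
facet normal 0.425 0.560 0.711
outer loop
vertex -2.239 2.608 -3.963
vertex -2.721 2.702 -3.749
vertex -2.309 1.258 -2.858
endloop
endfacet
facet normal -0.252 0.540 -0.803
outer loop
vertex -2.721 2.702 -3.749
vertex -2.711 2.122 -4.142
vertex -3.197 2.456 -3.765
endloop
endfacet
facet normal -0.262 0.452 0.853
outer loop
vertex -2.721 2.702 -3.749
vertex -3.197 2.456 -3.765
vertex -2.309 1.258 -2.858
endloop
endfacet
facet normal -0.250 0.542 -0.803
outer loop
vertex -3.197 2.456 -3.765
vertex -2.711 2.122 -4.142
vertex -3.389 2.016 -4.002
endloop
endfacet
facet normal -0.739 -0.039 0.672
outer loop
vertex -3.197 2.456 -3.765
vertex -3.389 2.016 -4.002
vertex -2.309 1.258 -2.858
endloop
endfacet
facet normal -0.250 0.540 -0.803
outer loop
vertex -3.389 2.016 -4.002
vertex -2.711 2.122 -4.142
vertex -3.183 1.637 -4.321
endloop
endfacet
facet normal -0.730 -0.627 0.274
outer loop
vertex -3.389 2.016 -4.002
vertex -3.183 1.637 -4.321
vertex -2.309 1.258 -2.858
endloop
endfacet
facet normal -0.251 0.541 -0.803
outer loop
vertex -3.183 1.637 -4.321
vertex -2.711 2.122 -4.142
vertex -2.701 1.543 -4.535
endloop
endfacet
facet normal -0.237 -0.966 -0.109
outer loop
vertex -3.183 1.637 -4.321
vertex -2.701 1.543 -4.535
vertex -2.309 1.258 -2.858
endloop
endfacet
facet normal -0.252 0.540 -0.803
outer loop
vertex -2.701 1.543 -4.535
vertex -2.711 2.122 -4.142
vertex -2.225 1.789 -4.519
endloop
endfacet
facet normal 0.451 -0.856 -0.251
outer loop
vertex -2.701 1.543 -4.535
vertex -2.225 1.789 -4.519
vertex -2.309 1.258 -2.858
endloop
endfacet

endsolid


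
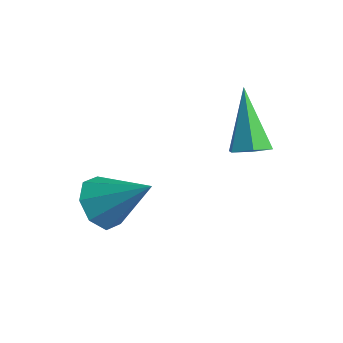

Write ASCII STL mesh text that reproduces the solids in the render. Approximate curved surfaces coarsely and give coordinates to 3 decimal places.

solid 
facet normal -0.710 -0.292 -0.641
outer loop
vertex 0.322 -1.526 -1.244
vertex -0.293 -1.634 -0.514
vertex -0.058 -0.913 -1.103
endloop
endfacet
facet normal 0.724 0.546 -0.421
outer loop
vertex 0.322 -1.526 -1.244
vertex -0.058 -0.913 -1.103
vertex 1.133 -1.046 0.774
endloop
endfacet
facet normal -0.709 -0.293 -0.642
outer loop
vertex -0.058 -0.913 -1.103
vertex -0.293 -1.634 -0.514
vertex -0.576 -0.722 -0.618
endloop
endfacet
facet normal 0.262 0.960 -0.098
outer loop
vertex -0.058 -0.913 -1.103
vertex -0.576 -0.722 -0.618
vertex 1.133 -1.046 0.774
endloop
endfacet
facet normal -0.709 -0.293 -0.641
outer loop
vertex -0.576 -0.722 -0.618
vertex -0.293 -1.634 -0.514
vertex -0.927 -1.066 -0.072
endloop
endfacet
facet normal -0.187 0.881 0.435
outer loop
vertex -0.576 -0.722 -0.618
vertex -0.927 -1.066 -0.072
vertex 1.133 -1.046 0.774
endloop
endfacet
facet normal -0.709 -0.292 -0.642
outer loop
vertex -0.927 -1.066 -0.072
vertex -0.293 -1.634 -0.514
vertex -0.908 -1.742 0.215
endloop
endfacet
facet normal -0.358 0.356 0.863
outer loop
vertex -0.927 -1.066 -0.072
vertex -0.908 -1.742 0.215
vertex 1.133 -1.046 0.774
endloop
endfacet
facet normal -0.709 -0.292 -0.642
outer loop
vertex -0.908 -1.742 0.215
vertex -0.293 -1.634 -0.514
vertex -0.528 -2.355 0.074
endloop
endfacet
facet normal -0.151 -0.310 0.939
outer loop
vertex -0.908 -1.742 0.215
vertex -0.528 -2.355 0.074
vertex 1.133 -1.046 0.774
endloop
endfacet
facet normal -0.709 -0.292 -0.642
outer loop
vertex -0.528 -2.355 0.074
vertex -0.293 -1.634 -0.514
vertex -0.01 -2.546 -0.411
endloop
endfacet
facet normal 0.310 -0.724 0.617
outer loop
vertex -0.528 -2.355 0.074
vertex -0.01 -2.546 -0.411
vertex 1.133 -1.046 0.774
endloop
endfacet
facet normal -0.709 -0.293 -0.641
outer loop
vertex -0.01 -2.546 -0.411
vertex -0.293 -1.634 -0.514
vertex 0.342 -2.202 -0.957
endloop
endfacet
facet normal 0.760 -0.645 0.083
outer loop
vertex -0.01 -2.546 -0.411
vertex 0.342 -2.202 -0.957
vertex 1.133 -1.046 0.774
endloop
endfacet
facet normal -0.709 -0.293 -0.641
outer loop
vertex 0.342 -2.202 -0.957
vertex -0.293 -1.634 -0.514
vertex 0.322 -1.526 -1.244
endloop
endfacet
facet normal 0.931 -0.119 -0.346
outer loop
vertex 0.342 -2.202 -0.957
vertex 0.322 -1.526 -1.244
vertex 1.133 -1.046 0.774
endloop
endfacet
facet normal 0.475 -0.461 -0.749
outer loop
vertex 3.419 0.736 2.457
vertex 3.062 1.111 2.0
vertex 3.666 1.343 2.24
endloop
endfacet
facet normal 0.649 0.008 0.761
outer loop
vertex 3.419 0.736 2.457
vertex 3.666 1.343 2.24
vertex 2.038 2.109 3.62
endloop
endfacet
facet normal 0.475 -0.462 -0.749
outer loop
vertex 3.666 1.343 2.24
vertex 3.062 1.111 2.0
vertex 3.31 1.718 1.783
endloop
endfacet
facet normal 0.561 0.799 0.218
outer loop
vertex 3.666 1.343 2.24
vertex 3.31 1.718 1.783
vertex 2.038 2.109 3.62
endloop
endfacet
facet normal 0.473 -0.462 -0.750
outer loop
vertex 3.31 1.718 1.783
vertex 3.062 1.111 2.0
vertex 2.705 1.486 1.544
endloop
endfacet
facet normal -0.215 0.914 -0.343
outer loop
vertex 3.31 1.718 1.783
vertex 2.705 1.486 1.544
vertex 2.038 2.109 3.62
endloop
endfacet
facet normal 0.473 -0.462 -0.750
outer loop
vertex 2.705 1.486 1.544
vertex 3.062 1.111 2.0
vertex 2.458 0.88 1.761
endloop
endfacet
facet normal -0.902 0.238 -0.361
outer loop
vertex 2.705 1.486 1.544
vertex 2.458 0.88 1.761
vertex 2.038 2.109 3.62
endloop
endfacet
facet normal 0.474 -0.463 -0.750
outer loop
vertex 2.458 0.88 1.761
vertex 3.062 1.111 2.0
vertex 2.815 0.505 2.218
endloop
endfacet
facet normal -0.813 -0.553 0.182
outer loop
vertex 2.458 0.88 1.761
vertex 2.815 0.505 2.218
vertex 2.038 2.109 3.62
endloop
endfacet
facet normal 0.474 -0.463 -0.750
outer loop
vertex 2.815 0.505 2.218
vertex 3.062 1.111 2.0
vertex 3.419 0.736 2.457
endloop
endfacet
facet normal -0.038 -0.668 0.743
outer loop
vertex 2.815 0.505 2.218
vertex 3.419 0.736 2.457
vertex 2.038 2.109 3.62
endloop
endfacet

endsolid


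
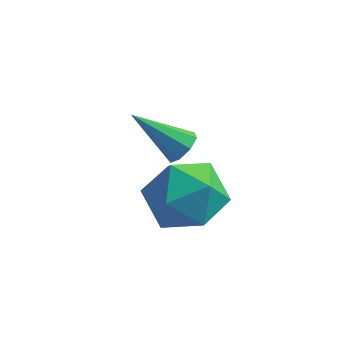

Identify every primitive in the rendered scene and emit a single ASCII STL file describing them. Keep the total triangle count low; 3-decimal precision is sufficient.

solid 
facet normal 0.763 0.099 -0.639
outer loop
vertex -1.344 1.429 3.396
vertex -1.722 1.326 2.929
vertex -1.534 1.821 3.23
endloop
endfacet
facet normal 0.266 0.482 0.835
outer loop
vertex -1.344 1.429 3.396
vertex -1.534 1.821 3.23
vertex -3.178 1.134 4.151
endloop
endfacet
facet normal 0.762 0.100 -0.640
outer loop
vertex -1.534 1.821 3.23
vertex -1.722 1.326 2.929
vertex -1.835 1.924 2.888
endloop
endfacet
facet normal -0.151 0.902 0.404
outer loop
vertex -1.534 1.821 3.23
vertex -1.835 1.924 2.888
vertex -3.178 1.134 4.151
endloop
endfacet
facet normal 0.761 0.100 -0.641
outer loop
vertex -1.835 1.924 2.888
vertex -1.722 1.326 2.929
vertex -2.07 1.675 2.57
endloop
endfacet
facet normal -0.608 0.778 -0.160
outer loop
vertex -1.835 1.924 2.888
vertex -2.07 1.675 2.57
vertex -3.178 1.134 4.151
endloop
endfacet
facet normal 0.761 0.101 -0.640
outer loop
vertex -2.07 1.675 2.57
vertex -1.722 1.326 2.929
vertex -2.101 1.222 2.462
endloop
endfacet
facet normal -0.833 0.181 -0.522
outer loop
vertex -2.07 1.675 2.57
vertex -2.101 1.222 2.462
vertex -3.178 1.134 4.151
endloop
endfacet
facet normal 0.762 0.100 -0.640
outer loop
vertex -2.101 1.222 2.462
vertex -1.722 1.326 2.929
vertex -1.91 0.83 2.628
endloop
endfacet
facet normal -0.697 -0.540 -0.472
outer loop
vertex -2.101 1.222 2.462
vertex -1.91 0.83 2.628
vertex -3.178 1.134 4.151
endloop
endfacet
facet normal 0.763 0.099 -0.639
outer loop
vertex -1.91 0.83 2.628
vertex -1.722 1.326 2.929
vertex -1.61 0.727 2.97
endloop
endfacet
facet normal -0.281 -0.959 -0.042
outer loop
vertex -1.91 0.83 2.628
vertex -1.61 0.727 2.97
vertex -3.178 1.134 4.151
endloop
endfacet
facet normal 0.762 0.099 -0.640
outer loop
vertex -1.61 0.727 2.97
vertex -1.722 1.326 2.929
vertex -1.375 0.976 3.288
endloop
endfacet
facet normal 0.177 -0.834 0.522
outer loop
vertex -1.61 0.727 2.97
vertex -1.375 0.976 3.288
vertex -3.178 1.134 4.151
endloop
endfacet
facet normal 0.762 0.100 -0.639
outer loop
vertex -1.375 0.976 3.288
vertex -1.722 1.326 2.929
vertex -1.344 1.429 3.396
endloop
endfacet
facet normal 0.402 -0.238 0.884
outer loop
vertex -1.375 0.976 3.288
vertex -1.344 1.429 3.396
vertex -3.178 1.134 4.151
endloop
endfacet
facet normal -0.941 0.283 -0.187
outer loop
vertex -1.405 -1.299 2.907
vertex -1.793 -1.905 3.943
vertex -1.443 -0.695 4.014
endloop
endfacet
facet normal -0.475 0.766 -0.434
outer loop
vertex -1.405 -1.299 2.907
vertex -1.443 -0.695 4.014
vertex -0.463 -0.527 3.238
endloop
endfacet
facet normal -0.044 0.438 -0.898
outer loop
vertex -1.405 -1.299 2.907
vertex -0.463 -0.527 3.238
vertex -0.208 -1.632 2.686
endloop
endfacet
facet normal -0.242 -0.247 -0.938
outer loop
vertex -1.405 -1.299 2.907
vertex -0.208 -1.632 2.686
vertex -1.03 -2.484 3.122
endloop
endfacet
facet normal -0.796 -0.342 -0.499
outer loop
vertex -1.405 -1.299 2.907
vertex -1.03 -2.484 3.122
vertex -1.793 -1.905 3.943
endloop
endfacet
facet normal -0.079 0.990 0.115
outer loop
vertex -0.463 -0.527 3.238
vertex -1.443 -0.695 4.014
vertex -0.27 -0.656 4.478
endloop
endfacet
facet normal -0.831 0.210 0.514
outer loop
vertex -1.443 -0.695 4.014
vertex -1.793 -1.905 3.943
vertex -1.092 -1.508 4.914
endloop
endfacet
facet normal -0.598 -0.802 0.010
outer loop
vertex -1.793 -1.905 3.943
vertex -1.03 -2.484 3.122
vertex -0.837 -2.613 4.362
endloop
endfacet
facet normal 0.299 -0.647 -0.701
outer loop
vertex -1.03 -2.484 3.122
vertex -0.208 -1.632 2.686
vertex 0.143 -2.445 3.586
endloop
endfacet
facet normal 0.620 0.461 -0.636
outer loop
vertex -0.208 -1.632 2.686
vertex -0.463 -0.527 3.238
vertex 0.493 -1.235 3.657
endloop
endfacet
facet normal 0.242 0.247 0.938
outer loop
vertex 0.105 -1.841 4.693
vertex -0.27 -0.656 4.478
vertex -1.092 -1.508 4.914
endloop
endfacet
facet normal 0.044 -0.438 0.898
outer loop
vertex 0.105 -1.841 4.693
vertex -1.092 -1.508 4.914
vertex -0.837 -2.613 4.362
endloop
endfacet
facet normal 0.475 -0.766 0.434
outer loop
vertex 0.105 -1.841 4.693
vertex -0.837 -2.613 4.362
vertex 0.143 -2.445 3.586
endloop
endfacet
facet normal 0.941 -0.283 0.187
outer loop
vertex 0.105 -1.841 4.693
vertex 0.143 -2.445 3.586
vertex 0.493 -1.235 3.657
endloop
endfacet
facet normal 0.796 0.342 0.499
outer loop
vertex 0.105 -1.841 4.693
vertex 0.493 -1.235 3.657
vertex -0.27 -0.656 4.478
endloop
endfacet
facet normal -0.299 0.647 0.701
outer loop
vertex -1.092 -1.508 4.914
vertex -0.27 -0.656 4.478
vertex -1.443 -0.695 4.014
endloop
endfacet
facet normal -0.620 -0.461 0.636
outer loop
vertex -0.837 -2.613 4.362
vertex -1.092 -1.508 4.914
vertex -1.793 -1.905 3.943
endloop
endfacet
facet normal 0.079 -0.990 -0.115
outer loop
vertex 0.143 -2.445 3.586
vertex -0.837 -2.613 4.362
vertex -1.03 -2.484 3.122
endloop
endfacet
facet normal 0.831 -0.210 -0.514
outer loop
vertex 0.493 -1.235 3.657
vertex 0.143 -2.445 3.586
vertex -0.208 -1.632 2.686
endloop
endfacet
facet normal 0.598 0.802 -0.010
outer loop
vertex -0.27 -0.656 4.478
vertex 0.493 -1.235 3.657
vertex -0.463 -0.527 3.238
endloop
endfacet

endsolid


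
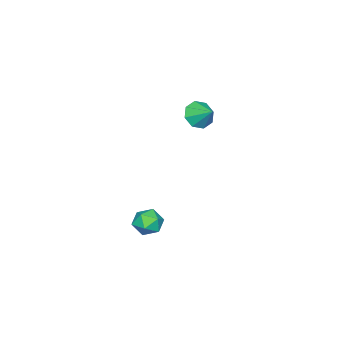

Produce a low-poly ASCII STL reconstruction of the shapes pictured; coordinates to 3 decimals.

solid 
facet normal -0.522 0.596 0.610
outer loop
vertex 2.689 3.539 -0.397
vertex 2.828 3.024 0.226
vertex 3.352 3.637 0.075
endloop
endfacet
facet normal -0.208 0.974 0.090
outer loop
vertex 2.689 3.539 -0.397
vertex 3.352 3.637 0.075
vertex 3.411 3.725 -0.739
endloop
endfacet
facet normal -0.439 0.721 -0.536
outer loop
vertex 2.689 3.539 -0.397
vertex 3.411 3.725 -0.739
vertex 2.923 3.167 -1.09
endloop
endfacet
facet normal -0.895 0.189 -0.404
outer loop
vertex 2.689 3.539 -0.397
vertex 2.923 3.167 -1.09
vertex 2.563 2.734 -0.494
endloop
endfacet
facet normal -0.946 0.112 0.303
outer loop
vertex 2.689 3.539 -0.397
vertex 2.563 2.734 -0.494
vertex 2.828 3.024 0.226
endloop
endfacet
facet normal 0.495 0.860 0.129
outer loop
vertex 3.411 3.725 -0.739
vertex 3.352 3.637 0.075
vertex 3.997 3.326 -0.326
endloop
endfacet
facet normal -0.012 0.249 0.968
outer loop
vertex 3.352 3.637 0.075
vertex 2.828 3.024 0.226
vertex 3.637 2.893 0.27
endloop
endfacet
facet normal -0.699 -0.536 0.473
outer loop
vertex 2.828 3.024 0.226
vertex 2.563 2.734 -0.494
vertex 3.149 2.335 -0.081
endloop
endfacet
facet normal -0.616 -0.412 -0.671
outer loop
vertex 2.563 2.734 -0.494
vertex 2.923 3.167 -1.09
vertex 3.208 2.423 -0.895
endloop
endfacet
facet normal 0.121 0.451 -0.885
outer loop
vertex 2.923 3.167 -1.09
vertex 3.411 3.725 -0.739
vertex 3.732 3.036 -1.046
endloop
endfacet
facet normal 0.895 -0.189 0.404
outer loop
vertex 3.871 2.521 -0.423
vertex 3.997 3.326 -0.326
vertex 3.637 2.893 0.27
endloop
endfacet
facet normal 0.439 -0.721 0.536
outer loop
vertex 3.871 2.521 -0.423
vertex 3.637 2.893 0.27
vertex 3.149 2.335 -0.081
endloop
endfacet
facet normal 0.208 -0.974 -0.090
outer loop
vertex 3.871 2.521 -0.423
vertex 3.149 2.335 -0.081
vertex 3.208 2.423 -0.895
endloop
endfacet
facet normal 0.522 -0.596 -0.610
outer loop
vertex 3.871 2.521 -0.423
vertex 3.208 2.423 -0.895
vertex 3.732 3.036 -1.046
endloop
endfacet
facet normal 0.946 -0.112 -0.303
outer loop
vertex 3.871 2.521 -0.423
vertex 3.732 3.036 -1.046
vertex 3.997 3.326 -0.326
endloop
endfacet
facet normal 0.616 0.412 0.671
outer loop
vertex 3.637 2.893 0.27
vertex 3.997 3.326 -0.326
vertex 3.352 3.637 0.075
endloop
endfacet
facet normal -0.121 -0.451 0.885
outer loop
vertex 3.149 2.335 -0.081
vertex 3.637 2.893 0.27
vertex 2.828 3.024 0.226
endloop
endfacet
facet normal -0.495 -0.860 -0.129
outer loop
vertex 3.208 2.423 -0.895
vertex 3.149 2.335 -0.081
vertex 2.563 2.734 -0.494
endloop
endfacet
facet normal 0.012 -0.249 -0.968
outer loop
vertex 3.732 3.036 -1.046
vertex 3.208 2.423 -0.895
vertex 2.923 3.167 -1.09
endloop
endfacet
facet normal 0.699 0.536 -0.473
outer loop
vertex 3.997 3.326 -0.326
vertex 3.732 3.036 -1.046
vertex 3.411 3.725 -0.739
endloop
endfacet
facet normal -0.264 -0.785 -0.561
outer loop
vertex -2.898 2.161 2.441
vertex -3.151 1.741 3.148
vertex -3.531 2.27 2.586
endloop
endfacet
facet normal 0.077 0.929 -0.363
outer loop
vertex -2.898 2.161 2.441
vertex -3.531 2.27 2.586
vertex -2.829 2.699 3.832
endloop
endfacet
facet normal -0.263 -0.785 -0.561
outer loop
vertex -3.531 2.27 2.586
vertex -3.151 1.741 3.148
vertex -3.941 2.069 3.06
endloop
endfacet
facet normal -0.473 0.880 -0.036
outer loop
vertex -3.531 2.27 2.586
vertex -3.941 2.069 3.06
vertex -2.829 2.699 3.832
endloop
endfacet
facet normal -0.263 -0.785 -0.561
outer loop
vertex -3.941 2.069 3.06
vertex -3.151 1.741 3.148
vertex -3.888 1.676 3.585
endloop
endfacet
facet normal -0.662 0.567 0.491
outer loop
vertex -3.941 2.069 3.06
vertex -3.888 1.676 3.585
vertex -2.829 2.699 3.832
endloop
endfacet
facet normal -0.264 -0.785 -0.561
outer loop
vertex -3.888 1.676 3.585
vertex -3.151 1.741 3.148
vertex -3.404 1.321 3.854
endloop
endfacet
facet normal -0.379 0.173 0.909
outer loop
vertex -3.888 1.676 3.585
vertex -3.404 1.321 3.854
vertex -2.829 2.699 3.832
endloop
endfacet
facet normal -0.264 -0.785 -0.561
outer loop
vertex -3.404 1.321 3.854
vertex -3.151 1.741 3.148
vertex -2.771 1.212 3.709
endloop
endfacet
facet normal 0.211 -0.072 0.975
outer loop
vertex -3.404 1.321 3.854
vertex -2.771 1.212 3.709
vertex -2.829 2.699 3.832
endloop
endfacet
facet normal -0.263 -0.785 -0.561
outer loop
vertex -2.771 1.212 3.709
vertex -3.151 1.741 3.148
vertex -2.361 1.413 3.236
endloop
endfacet
facet normal 0.760 -0.024 0.649
outer loop
vertex -2.771 1.212 3.709
vertex -2.361 1.413 3.236
vertex -2.829 2.699 3.832
endloop
endfacet
facet normal -0.264 -0.785 -0.561
outer loop
vertex -2.361 1.413 3.236
vertex -3.151 1.741 3.148
vertex -2.413 1.806 2.71
endloop
endfacet
facet normal 0.950 0.289 0.122
outer loop
vertex -2.361 1.413 3.236
vertex -2.413 1.806 2.71
vertex -2.829 2.699 3.832
endloop
endfacet
facet normal -0.264 -0.785 -0.561
outer loop
vertex -2.413 1.806 2.71
vertex -3.151 1.741 3.148
vertex -2.898 2.161 2.441
endloop
endfacet
facet normal 0.666 0.684 -0.298
outer loop
vertex -2.413 1.806 2.71
vertex -2.898 2.161 2.441
vertex -2.829 2.699 3.832
endloop
endfacet

endsolid


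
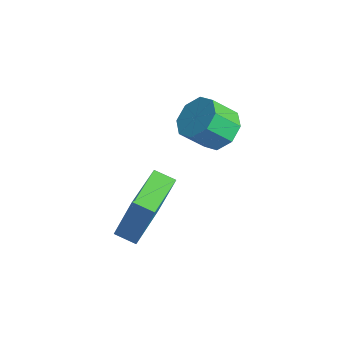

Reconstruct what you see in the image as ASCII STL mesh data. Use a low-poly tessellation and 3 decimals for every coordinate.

solid 
facet normal -0.736 -0.601 0.310
outer loop
vertex -1.494 -4.463 3.095
vertex -2.848 -2.892 2.927
vertex -1.865 -4.985 1.2
endloop
endfacet
facet normal 0.651 -0.755 0.081
outer loop
vertex -1.232 -4.468 0.933
vertex -1.494 -4.463 3.095
vertex -1.865 -4.985 1.2
endloop
endfacet
facet normal -0.736 -0.602 0.310
outer loop
vertex -1.865 -4.985 1.2
vertex -2.848 -2.892 2.927
vertex -3.219 -3.415 1.032
endloop
endfacet
facet normal -0.186 -0.262 -0.947
outer loop
vertex -3.219 -3.415 1.032
vertex -1.232 -4.468 0.933
vertex -1.865 -4.985 1.2
endloop
endfacet
facet normal 0.186 0.262 0.947
outer loop
vertex -1.494 -4.463 3.095
vertex -2.215 -2.375 2.66
vertex -2.848 -2.892 2.927
endloop
endfacet
facet normal 0.651 -0.754 0.081
outer loop
vertex -0.861 -3.945 2.828
vertex -1.494 -4.463 3.095
vertex -1.232 -4.468 0.933
endloop
endfacet
facet normal 0.186 0.261 0.947
outer loop
vertex -0.861 -3.945 2.828
vertex -2.215 -2.375 2.66
vertex -1.494 -4.463 3.095
endloop
endfacet
facet normal -0.651 0.755 -0.081
outer loop
vertex -2.848 -2.892 2.927
vertex -2.215 -2.375 2.66
vertex -3.219 -3.415 1.032
endloop
endfacet
facet normal -0.186 -0.261 -0.947
outer loop
vertex -2.586 -2.897 0.765
vertex -1.232 -4.468 0.933
vertex -3.219 -3.415 1.032
endloop
endfacet
facet normal -0.651 0.755 -0.080
outer loop
vertex -3.219 -3.415 1.032
vertex -2.215 -2.375 2.66
vertex -2.586 -2.897 0.765
endloop
endfacet
facet normal 0.736 0.601 -0.310
outer loop
vertex -2.586 -2.897 0.765
vertex -0.861 -3.945 2.828
vertex -1.232 -4.468 0.933
endloop
endfacet
facet normal 0.736 0.602 -0.310
outer loop
vertex -2.215 -2.375 2.66
vertex -0.861 -3.945 2.828
vertex -2.586 -2.897 0.765
endloop
endfacet
facet normal 0.169 0.672 -0.721
outer loop
vertex -2.805 -0.431 2.915
vertex -3.468 0.117 3.271
vertex -2.551 0.025 3.4
endloop
endfacet
facet normal 0.919 -0.372 -0.131
outer loop
vertex -2.805 -0.431 2.915
vertex -2.551 0.025 3.4
vertex -3.03 -1.325 3.874
endloop
endfacet
facet normal 0.919 -0.372 -0.132
outer loop
vertex -3.03 -1.325 3.874
vertex -2.551 0.025 3.4
vertex -2.776 -0.869 4.358
endloop
endfacet
facet normal -0.169 -0.672 0.721
outer loop
vertex -3.03 -1.325 3.874
vertex -2.776 -0.869 4.358
vertex -3.692 -0.777 4.229
endloop
endfacet
facet normal 0.169 0.672 -0.721
outer loop
vertex -2.551 0.025 3.4
vertex -3.468 0.117 3.271
vertex -2.834 0.534 3.808
endloop
endfacet
facet normal 0.902 0.190 0.389
outer loop
vertex -2.551 0.025 3.4
vertex -2.834 0.534 3.808
vertex -2.776 -0.869 4.358
endloop
endfacet
facet normal 0.902 0.189 0.388
outer loop
vertex -2.776 -0.869 4.358
vertex -2.834 0.534 3.808
vertex -3.059 -0.36 4.767
endloop
endfacet
facet normal -0.169 -0.673 0.720
outer loop
vertex -2.776 -0.869 4.358
vertex -3.059 -0.36 4.767
vertex -3.692 -0.777 4.229
endloop
endfacet
facet normal 0.169 0.672 -0.721
outer loop
vertex -2.834 0.534 3.808
vertex -3.468 0.117 3.271
vertex -3.488 0.799 3.902
endloop
endfacet
facet normal 0.357 0.640 0.680
outer loop
vertex -2.834 0.534 3.808
vertex -3.488 0.799 3.902
vertex -3.059 -0.36 4.767
endloop
endfacet
facet normal 0.358 0.640 0.680
outer loop
vertex -3.059 -0.36 4.767
vertex -3.488 0.799 3.902
vertex -3.713 -0.094 4.861
endloop
endfacet
facet normal -0.170 -0.672 0.721
outer loop
vertex -3.059 -0.36 4.767
vertex -3.713 -0.094 4.861
vertex -3.692 -0.777 4.229
endloop
endfacet
facet normal 0.170 0.672 -0.721
outer loop
vertex -3.488 0.799 3.902
vertex -3.468 0.117 3.271
vertex -4.13 0.665 3.626
endloop
endfacet
facet normal -0.396 0.716 0.574
outer loop
vertex -3.488 0.799 3.902
vertex -4.13 0.665 3.626
vertex -3.713 -0.094 4.861
endloop
endfacet
facet normal -0.397 0.716 0.574
outer loop
vertex -3.713 -0.094 4.861
vertex -4.13 0.665 3.626
vertex -4.355 -0.229 4.585
endloop
endfacet
facet normal -0.169 -0.672 0.721
outer loop
vertex -3.713 -0.094 4.861
vertex -4.355 -0.229 4.585
vertex -3.692 -0.777 4.229
endloop
endfacet
facet normal 0.169 0.672 -0.721
outer loop
vertex -4.13 0.665 3.626
vertex -3.468 0.117 3.271
vertex -4.384 0.209 3.142
endloop
endfacet
facet normal -0.919 0.372 0.131
outer loop
vertex -4.13 0.665 3.626
vertex -4.384 0.209 3.142
vertex -4.355 -0.229 4.585
endloop
endfacet
facet normal -0.919 0.372 0.131
outer loop
vertex -4.355 -0.229 4.585
vertex -4.384 0.209 3.142
vertex -4.609 -0.685 4.1
endloop
endfacet
facet normal -0.169 -0.672 0.721
outer loop
vertex -4.355 -0.229 4.585
vertex -4.609 -0.685 4.1
vertex -3.692 -0.777 4.229
endloop
endfacet
facet normal 0.169 0.673 -0.720
outer loop
vertex -4.384 0.209 3.142
vertex -3.468 0.117 3.271
vertex -4.101 -0.3 2.733
endloop
endfacet
facet normal -0.902 -0.189 -0.388
outer loop
vertex -4.384 0.209 3.142
vertex -4.101 -0.3 2.733
vertex -4.609 -0.685 4.1
endloop
endfacet
facet normal -0.902 -0.190 -0.389
outer loop
vertex -4.609 -0.685 4.1
vertex -4.101 -0.3 2.733
vertex -4.326 -1.194 3.692
endloop
endfacet
facet normal -0.169 -0.672 0.721
outer loop
vertex -4.609 -0.685 4.1
vertex -4.326 -1.194 3.692
vertex -3.692 -0.777 4.229
endloop
endfacet
facet normal 0.170 0.672 -0.721
outer loop
vertex -4.101 -0.3 2.733
vertex -3.468 0.117 3.271
vertex -3.447 -0.566 2.639
endloop
endfacet
facet normal -0.358 -0.640 -0.680
outer loop
vertex -4.101 -0.3 2.733
vertex -3.447 -0.566 2.639
vertex -4.326 -1.194 3.692
endloop
endfacet
facet normal -0.357 -0.640 -0.680
outer loop
vertex -4.326 -1.194 3.692
vertex -3.447 -0.566 2.639
vertex -3.672 -1.459 3.598
endloop
endfacet
facet normal -0.169 -0.672 0.721
outer loop
vertex -4.326 -1.194 3.692
vertex -3.672 -1.459 3.598
vertex -3.692 -0.777 4.229
endloop
endfacet
facet normal 0.169 0.672 -0.721
outer loop
vertex -3.447 -0.566 2.639
vertex -3.468 0.117 3.271
vertex -2.805 -0.431 2.915
endloop
endfacet
facet normal 0.397 -0.716 -0.574
outer loop
vertex -3.447 -0.566 2.639
vertex -2.805 -0.431 2.915
vertex -3.672 -1.459 3.598
endloop
endfacet
facet normal 0.396 -0.716 -0.575
outer loop
vertex -3.672 -1.459 3.598
vertex -2.805 -0.431 2.915
vertex -3.03 -1.325 3.874
endloop
endfacet
facet normal -0.170 -0.672 0.721
outer loop
vertex -3.672 -1.459 3.598
vertex -3.03 -1.325 3.874
vertex -3.692 -0.777 4.229
endloop
endfacet

endsolid


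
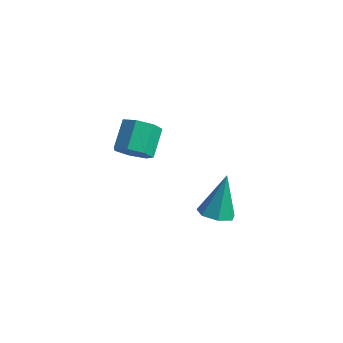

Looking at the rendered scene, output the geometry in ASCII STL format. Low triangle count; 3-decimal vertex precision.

solid 
facet normal -0.016 -0.458 -0.889
outer loop
vertex 2.19 -1.147 -0.718
vertex 1.585 -1.62 -0.463
vertex 1.542 -0.901 -0.833
endloop
endfacet
facet normal 0.368 0.924 -0.099
outer loop
vertex 2.19 -1.147 -0.718
vertex 1.542 -0.901 -0.833
vertex 1.615 -0.7 1.323
endloop
endfacet
facet normal -0.015 -0.458 -0.889
outer loop
vertex 1.542 -0.901 -0.833
vertex 1.585 -1.62 -0.463
vertex 0.925 -1.197 -0.67
endloop
endfacet
facet normal -0.446 0.892 -0.068
outer loop
vertex 1.542 -0.901 -0.833
vertex 0.925 -1.197 -0.67
vertex 1.615 -0.7 1.323
endloop
endfacet
facet normal -0.015 -0.458 -0.889
outer loop
vertex 0.925 -1.197 -0.67
vertex 1.585 -1.62 -0.463
vertex 0.806 -1.812 -0.351
endloop
endfacet
facet normal -0.921 0.304 0.243
outer loop
vertex 0.925 -1.197 -0.67
vertex 0.806 -1.812 -0.351
vertex 1.615 -0.7 1.323
endloop
endfacet
facet normal -0.015 -0.458 -0.889
outer loop
vertex 0.806 -1.812 -0.351
vertex 1.585 -1.62 -0.463
vertex 1.272 -2.283 -0.116
endloop
endfacet
facet normal -0.698 -0.393 0.598
outer loop
vertex 0.806 -1.812 -0.351
vertex 1.272 -2.283 -0.116
vertex 1.615 -0.7 1.323
endloop
endfacet
facet normal -0.015 -0.458 -0.889
outer loop
vertex 1.272 -2.283 -0.116
vertex 1.585 -1.62 -0.463
vertex 1.974 -2.254 -0.143
endloop
endfacet
facet normal 0.056 -0.678 0.733
outer loop
vertex 1.272 -2.283 -0.116
vertex 1.974 -2.254 -0.143
vertex 1.615 -0.7 1.323
endloop
endfacet
facet normal -0.016 -0.458 -0.889
outer loop
vertex 1.974 -2.254 -0.143
vertex 1.585 -1.62 -0.463
vertex 2.383 -1.749 -0.411
endloop
endfacet
facet normal 0.770 -0.335 0.544
outer loop
vertex 1.974 -2.254 -0.143
vertex 2.383 -1.749 -0.411
vertex 1.615 -0.7 1.323
endloop
endfacet
facet normal -0.016 -0.458 -0.889
outer loop
vertex 2.383 -1.749 -0.411
vertex 1.585 -1.62 -0.463
vertex 2.19 -1.147 -0.718
endloop
endfacet
facet normal 0.909 0.380 0.173
outer loop
vertex 2.383 -1.749 -0.411
vertex 2.19 -1.147 -0.718
vertex 1.615 -0.7 1.323
endloop
endfacet
facet normal 0.141 -0.819 -0.556
outer loop
vertex -2.809 0.555 -0.275
vertex -3.523 0.782 -0.79
vertex -2.649 1.008 -0.901
endloop
endfacet
facet normal 0.969 -0.001 0.247
outer loop
vertex -2.809 0.555 -0.275
vertex -2.649 1.008 -0.901
vertex -3.022 1.791 0.566
endloop
endfacet
facet normal 0.969 -0.001 0.247
outer loop
vertex -3.022 1.791 0.566
vertex -2.649 1.008 -0.901
vertex -2.862 2.244 -0.061
endloop
endfacet
facet normal -0.141 0.819 0.556
outer loop
vertex -3.022 1.791 0.566
vertex -2.862 2.244 -0.061
vertex -3.737 2.018 0.05
endloop
endfacet
facet normal 0.141 -0.819 -0.556
outer loop
vertex -2.649 1.008 -0.901
vertex -3.523 0.782 -0.79
vertex -3.148 1.291 -1.444
endloop
endfacet
facet normal 0.762 0.449 -0.467
outer loop
vertex -2.649 1.008 -0.901
vertex -3.148 1.291 -1.444
vertex -2.862 2.244 -0.061
endloop
endfacet
facet normal 0.762 0.449 -0.467
outer loop
vertex -2.862 2.244 -0.061
vertex -3.148 1.291 -1.444
vertex -3.361 2.527 -0.603
endloop
endfacet
facet normal -0.141 0.819 0.557
outer loop
vertex -2.862 2.244 -0.061
vertex -3.361 2.527 -0.603
vertex -3.737 2.018 0.05
endloop
endfacet
facet normal 0.141 -0.819 -0.556
outer loop
vertex -3.148 1.291 -1.444
vertex -3.523 0.782 -0.79
vertex -3.929 1.191 -1.495
endloop
endfacet
facet normal -0.018 0.560 -0.828
outer loop
vertex -3.148 1.291 -1.444
vertex -3.929 1.191 -1.495
vertex -3.361 2.527 -0.603
endloop
endfacet
facet normal -0.018 0.560 -0.828
outer loop
vertex -3.361 2.527 -0.603
vertex -3.929 1.191 -1.495
vertex -4.143 2.427 -0.654
endloop
endfacet
facet normal -0.141 0.819 0.557
outer loop
vertex -3.361 2.527 -0.603
vertex -4.143 2.427 -0.654
vertex -3.737 2.018 0.05
endloop
endfacet
facet normal 0.141 -0.819 -0.556
outer loop
vertex -3.929 1.191 -1.495
vertex -3.523 0.782 -0.79
vertex -4.405 0.783 -1.015
endloop
endfacet
facet normal -0.785 0.250 -0.567
outer loop
vertex -3.929 1.191 -1.495
vertex -4.405 0.783 -1.015
vertex -4.143 2.427 -0.654
endloop
endfacet
facet normal -0.786 0.249 -0.566
outer loop
vertex -4.143 2.427 -0.654
vertex -4.405 0.783 -1.015
vertex -4.618 2.019 -0.174
endloop
endfacet
facet normal -0.141 0.819 0.557
outer loop
vertex -4.143 2.427 -0.654
vertex -4.618 2.019 -0.174
vertex -3.737 2.018 0.05
endloop
endfacet
facet normal 0.141 -0.819 -0.557
outer loop
vertex -4.405 0.783 -1.015
vertex -3.523 0.782 -0.79
vertex -4.217 0.374 -0.366
endloop
endfacet
facet normal -0.961 -0.248 0.122
outer loop
vertex -4.405 0.783 -1.015
vertex -4.217 0.374 -0.366
vertex -4.618 2.019 -0.174
endloop
endfacet
facet normal -0.961 -0.248 0.122
outer loop
vertex -4.618 2.019 -0.174
vertex -4.217 0.374 -0.366
vertex -4.43 1.61 0.475
endloop
endfacet
facet normal -0.141 0.819 0.557
outer loop
vertex -4.618 2.019 -0.174
vertex -4.43 1.61 0.475
vertex -3.737 2.018 0.05
endloop
endfacet
facet normal 0.141 -0.818 -0.557
outer loop
vertex -4.217 0.374 -0.366
vertex -3.523 0.782 -0.79
vertex -3.507 0.272 -0.037
endloop
endfacet
facet normal -0.413 -0.560 0.718
outer loop
vertex -4.217 0.374 -0.366
vertex -3.507 0.272 -0.037
vertex -4.43 1.61 0.475
endloop
endfacet
facet normal -0.413 -0.560 0.718
outer loop
vertex -4.43 1.61 0.475
vertex -3.507 0.272 -0.037
vertex -3.72 1.508 0.804
endloop
endfacet
facet normal -0.140 0.819 0.557
outer loop
vertex -4.43 1.61 0.475
vertex -3.72 1.508 0.804
vertex -3.737 2.018 0.05
endloop
endfacet
facet normal 0.142 -0.818 -0.557
outer loop
vertex -3.507 0.272 -0.037
vertex -3.523 0.782 -0.79
vertex -2.809 0.555 -0.275
endloop
endfacet
facet normal 0.446 -0.450 0.774
outer loop
vertex -3.507 0.272 -0.037
vertex -2.809 0.555 -0.275
vertex -3.72 1.508 0.804
endloop
endfacet
facet normal 0.446 -0.450 0.774
outer loop
vertex -3.72 1.508 0.804
vertex -2.809 0.555 -0.275
vertex -3.022 1.791 0.566
endloop
endfacet
facet normal -0.142 0.818 0.557
outer loop
vertex -3.72 1.508 0.804
vertex -3.022 1.791 0.566
vertex -3.737 2.018 0.05
endloop
endfacet

endsolid


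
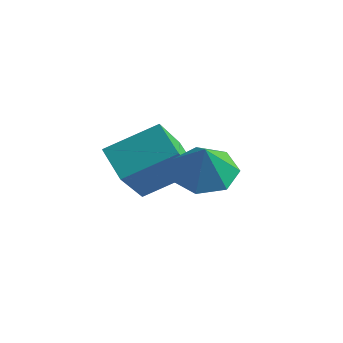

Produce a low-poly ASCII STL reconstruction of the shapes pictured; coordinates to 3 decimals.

solid 
facet normal -0.813 0.207 0.545
outer loop
vertex 0.14 0.147 -3.38
vertex 0.939 1.258 -2.61
vertex -0.317 1.236 -4.475
endloop
endfacet
facet normal -0.509 -0.707 -0.491
outer loop
vertex 0.601 1.002 -5.09
vertex 0.14 0.147 -3.38
vertex -0.317 1.236 -4.475
endloop
endfacet
facet normal -0.813 0.207 0.545
outer loop
vertex -0.317 1.236 -4.475
vertex 0.939 1.258 -2.61
vertex 0.482 2.346 -3.705
endloop
endfacet
facet normal -0.283 0.676 -0.680
outer loop
vertex 0.482 2.346 -3.705
vertex 0.601 1.002 -5.09
vertex -0.317 1.236 -4.475
endloop
endfacet
facet normal 0.284 -0.676 0.680
outer loop
vertex 0.14 0.147 -3.38
vertex 1.857 1.024 -3.225
vertex 0.939 1.258 -2.61
endloop
endfacet
facet normal -0.508 -0.708 -0.491
outer loop
vertex 1.058 -0.086 -3.995
vertex 0.14 0.147 -3.38
vertex 0.601 1.002 -5.09
endloop
endfacet
facet normal 0.284 -0.676 0.680
outer loop
vertex 1.058 -0.086 -3.995
vertex 1.857 1.024 -3.225
vertex 0.14 0.147 -3.38
endloop
endfacet
facet normal 0.509 0.707 0.490
outer loop
vertex 0.939 1.258 -2.61
vertex 1.857 1.024 -3.225
vertex 0.482 2.346 -3.705
endloop
endfacet
facet normal -0.284 0.676 -0.680
outer loop
vertex 1.4 2.113 -4.32
vertex 0.601 1.002 -5.09
vertex 0.482 2.346 -3.705
endloop
endfacet
facet normal 0.509 0.707 0.491
outer loop
vertex 0.482 2.346 -3.705
vertex 1.857 1.024 -3.225
vertex 1.4 2.113 -4.32
endloop
endfacet
facet normal 0.813 -0.207 -0.545
outer loop
vertex 1.4 2.113 -4.32
vertex 1.058 -0.086 -3.995
vertex 0.601 1.002 -5.09
endloop
endfacet
facet normal 0.813 -0.207 -0.545
outer loop
vertex 1.857 1.024 -3.225
vertex 1.058 -0.086 -3.995
vertex 1.4 2.113 -4.32
endloop
endfacet
facet normal -0.400 0.364 -0.841
outer loop
vertex 3.238 0.256 -3.816
vertex 2.876 0.864 -3.381
vertex 3.625 0.859 -3.739
endloop
endfacet
facet normal 0.840 -0.542 0.026
outer loop
vertex 3.238 0.256 -3.816
vertex 3.625 0.859 -3.739
vertex 3.324 0.456 -2.439
endloop
endfacet
facet normal -0.400 0.364 -0.841
outer loop
vertex 3.625 0.859 -3.739
vertex 2.876 0.864 -3.381
vertex 3.448 1.465 -3.393
endloop
endfacet
facet normal 0.956 0.130 0.262
outer loop
vertex 3.625 0.859 -3.739
vertex 3.448 1.465 -3.393
vertex 3.324 0.456 -2.439
endloop
endfacet
facet normal -0.400 0.364 -0.841
outer loop
vertex 3.448 1.465 -3.393
vertex 2.876 0.864 -3.381
vertex 2.841 1.619 -3.038
endloop
endfacet
facet normal 0.521 0.552 0.651
outer loop
vertex 3.448 1.465 -3.393
vertex 2.841 1.619 -3.038
vertex 3.324 0.456 -2.439
endloop
endfacet
facet normal -0.400 0.364 -0.841
outer loop
vertex 2.841 1.619 -3.038
vertex 2.876 0.864 -3.381
vertex 2.26 1.204 -2.941
endloop
endfacet
facet normal -0.140 0.407 0.903
outer loop
vertex 2.841 1.619 -3.038
vertex 2.26 1.204 -2.941
vertex 3.324 0.456 -2.439
endloop
endfacet
facet normal -0.400 0.364 -0.841
outer loop
vertex 2.26 1.204 -2.941
vertex 2.876 0.864 -3.381
vertex 2.143 0.533 -3.176
endloop
endfacet
facet normal -0.528 -0.197 0.826
outer loop
vertex 2.26 1.204 -2.941
vertex 2.143 0.533 -3.176
vertex 3.324 0.456 -2.439
endloop
endfacet
facet normal -0.400 0.364 -0.841
outer loop
vertex 2.143 0.533 -3.176
vertex 2.876 0.864 -3.381
vertex 2.578 0.111 -3.565
endloop
endfacet
facet normal -0.352 -0.804 0.479
outer loop
vertex 2.143 0.533 -3.176
vertex 2.578 0.111 -3.565
vertex 3.324 0.456 -2.439
endloop
endfacet
facet normal -0.400 0.364 -0.841
outer loop
vertex 2.578 0.111 -3.565
vertex 2.876 0.864 -3.381
vertex 3.238 0.256 -3.816
endloop
endfacet
facet normal 0.257 -0.958 0.123
outer loop
vertex 2.578 0.111 -3.565
vertex 3.238 0.256 -3.816
vertex 3.324 0.456 -2.439
endloop
endfacet

endsolid
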